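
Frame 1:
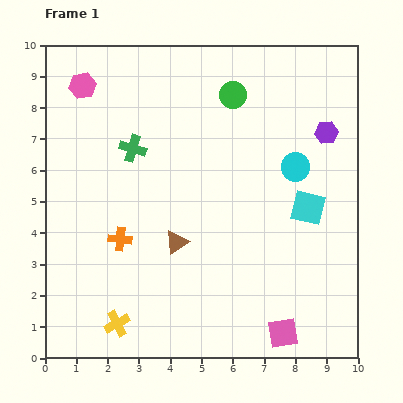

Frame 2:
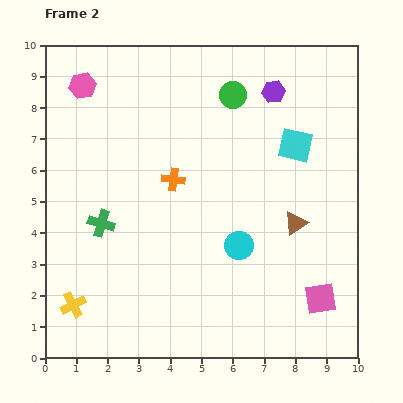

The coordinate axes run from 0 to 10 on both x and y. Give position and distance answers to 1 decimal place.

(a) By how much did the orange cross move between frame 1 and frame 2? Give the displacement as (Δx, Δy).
(1.7, 1.9)

The orange cross was at (2.4, 3.8) in frame 1 and (4.1, 5.7) in frame 2.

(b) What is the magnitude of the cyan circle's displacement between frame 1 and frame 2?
3.1

The cyan circle moved from (8.0, 6.1) to (6.2, 3.6), a distance of √(1.8² + 2.5²) ≈ 3.1.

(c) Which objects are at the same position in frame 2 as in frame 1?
the green circle, the pink hexagon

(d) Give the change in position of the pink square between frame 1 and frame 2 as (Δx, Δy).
(1.2, 1.1)

The pink square was at (7.6, 0.8) in frame 1 and (8.8, 1.9) in frame 2.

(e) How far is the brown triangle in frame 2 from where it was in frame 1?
3.8

The brown triangle moved from (4.2, 3.7) to (8.0, 4.3), a distance of √(3.8² + 0.6²) ≈ 3.8.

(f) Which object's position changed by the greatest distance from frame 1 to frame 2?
the brown triangle

(moved 3.8; next 3.1)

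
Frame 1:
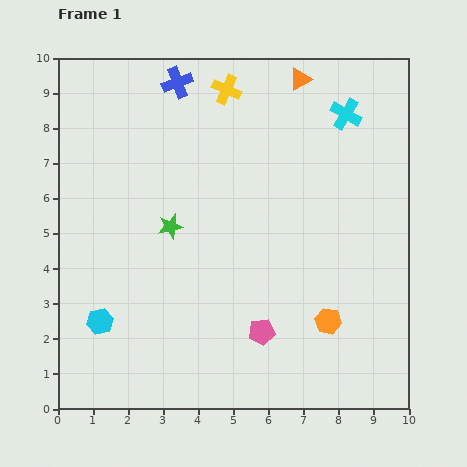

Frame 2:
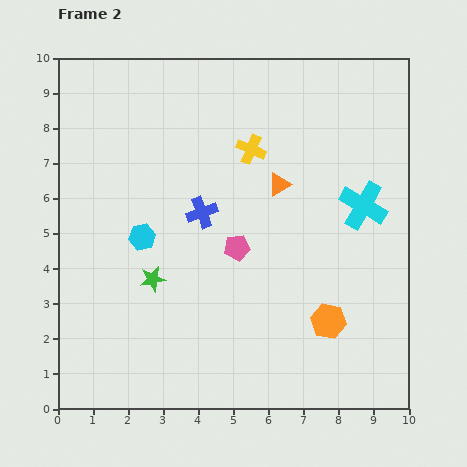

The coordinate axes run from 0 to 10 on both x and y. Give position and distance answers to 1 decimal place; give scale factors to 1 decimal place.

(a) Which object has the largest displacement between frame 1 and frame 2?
the blue cross

(moved 3.8; next 3.1)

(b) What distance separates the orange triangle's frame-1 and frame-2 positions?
3.1

The orange triangle moved from (6.9, 9.4) to (6.3, 6.4), a distance of √(0.6² + 3.0²) ≈ 3.1.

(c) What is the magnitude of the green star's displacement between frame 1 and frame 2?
1.6

The green star moved from (3.2, 5.2) to (2.7, 3.7), a distance of √(0.5² + 1.5²) ≈ 1.6.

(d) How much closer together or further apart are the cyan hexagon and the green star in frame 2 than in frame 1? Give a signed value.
-2.2

Distance in frame 1: 3.4. Distance in frame 2: 1.2.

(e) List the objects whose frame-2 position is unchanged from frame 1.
the orange hexagon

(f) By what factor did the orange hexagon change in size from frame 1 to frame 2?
1.3×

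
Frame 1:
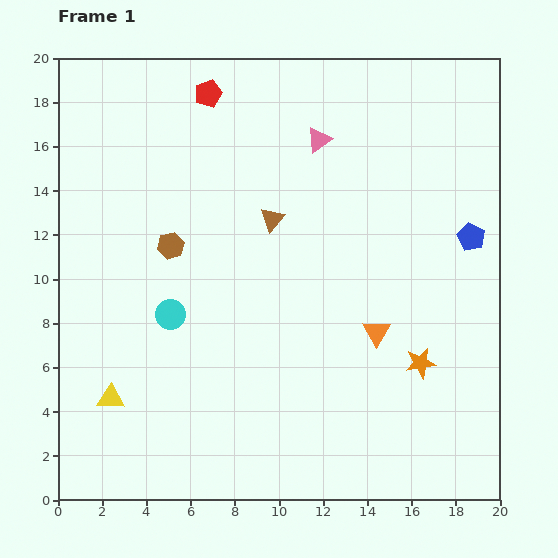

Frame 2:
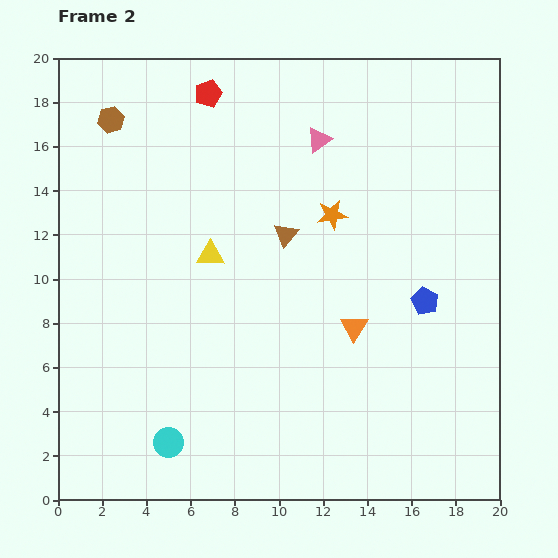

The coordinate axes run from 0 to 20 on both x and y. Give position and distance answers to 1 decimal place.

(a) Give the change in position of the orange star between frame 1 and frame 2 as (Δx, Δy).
(-4.0, 6.7)

The orange star was at (16.4, 6.2) in frame 1 and (12.4, 12.9) in frame 2.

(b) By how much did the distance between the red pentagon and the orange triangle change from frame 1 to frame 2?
-0.7

Distance in frame 1: 13.2. Distance in frame 2: 12.5.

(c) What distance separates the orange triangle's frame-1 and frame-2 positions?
1.0

The orange triangle moved from (14.4, 7.6) to (13.4, 7.8), a distance of √(1.0² + 0.2²) ≈ 1.0.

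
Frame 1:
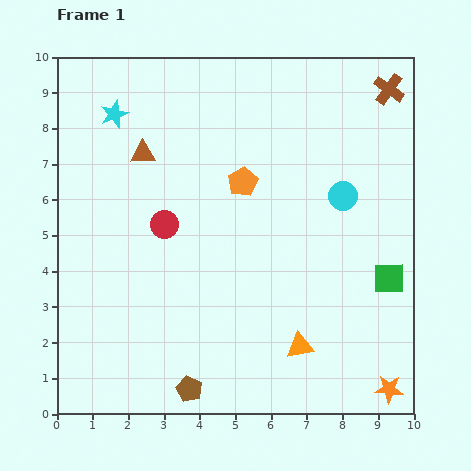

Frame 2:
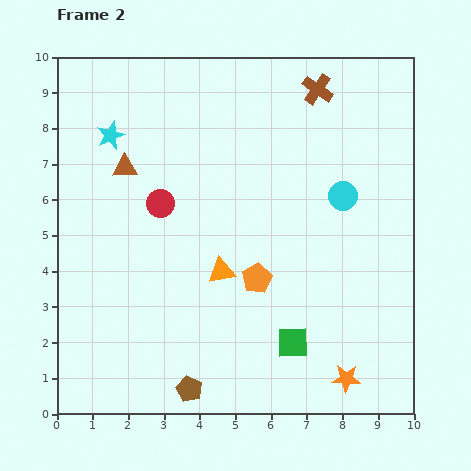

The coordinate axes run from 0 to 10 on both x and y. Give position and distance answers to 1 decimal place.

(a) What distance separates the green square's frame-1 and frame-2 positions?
3.2

The green square moved from (9.3, 3.8) to (6.6, 2.0), a distance of √(2.7² + 1.8²) ≈ 3.2.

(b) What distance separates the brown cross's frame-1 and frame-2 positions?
2.0

The brown cross moved from (9.3, 9.1) to (7.3, 9.1), a distance of √(2.0² + 0.0²) ≈ 2.0.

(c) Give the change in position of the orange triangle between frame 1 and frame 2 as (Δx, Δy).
(-2.2, 2.1)

The orange triangle was at (6.8, 1.9) in frame 1 and (4.6, 4.0) in frame 2.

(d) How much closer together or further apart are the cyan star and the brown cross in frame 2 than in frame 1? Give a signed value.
-1.8

Distance in frame 1: 7.7. Distance in frame 2: 5.9.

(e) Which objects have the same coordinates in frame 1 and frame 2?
the cyan circle, the brown pentagon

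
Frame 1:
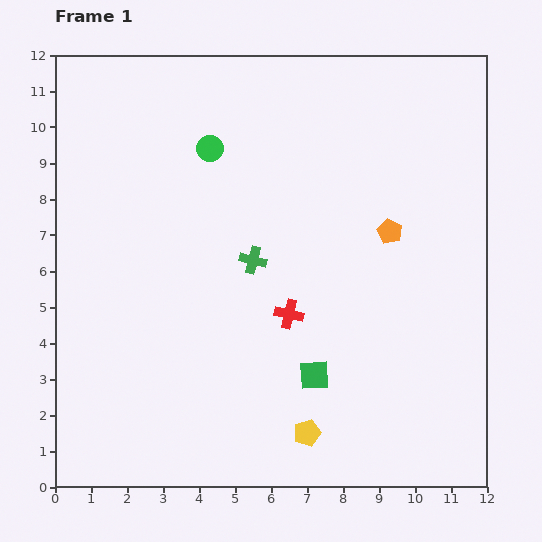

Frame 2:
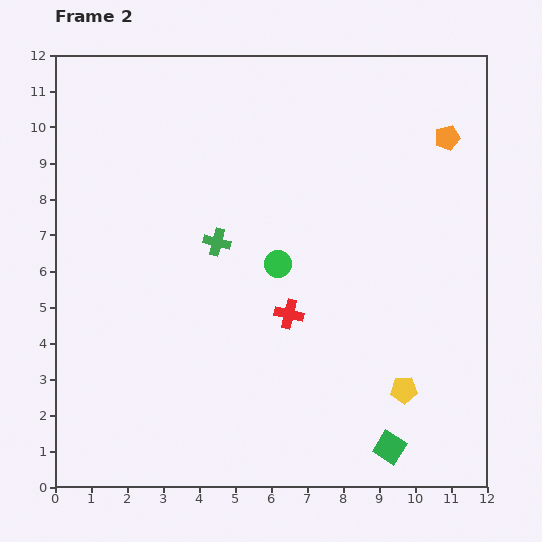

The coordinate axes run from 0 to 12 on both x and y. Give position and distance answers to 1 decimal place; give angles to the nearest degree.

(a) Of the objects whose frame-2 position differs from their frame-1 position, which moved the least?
the green cross

(moved 1.1)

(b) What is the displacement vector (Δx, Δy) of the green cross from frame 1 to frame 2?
(-1.0, 0.5)

The green cross was at (5.5, 6.3) in frame 1 and (4.5, 6.8) in frame 2.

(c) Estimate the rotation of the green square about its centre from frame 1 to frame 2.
36° clockwise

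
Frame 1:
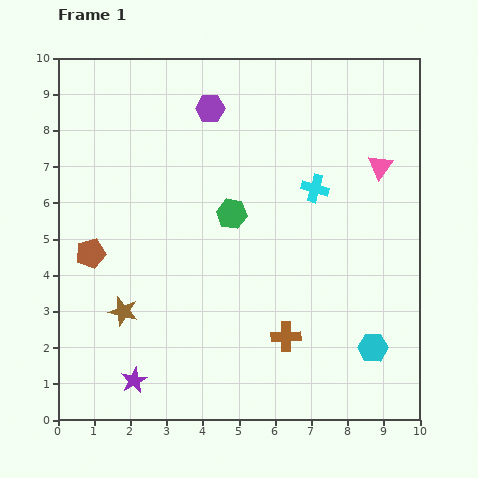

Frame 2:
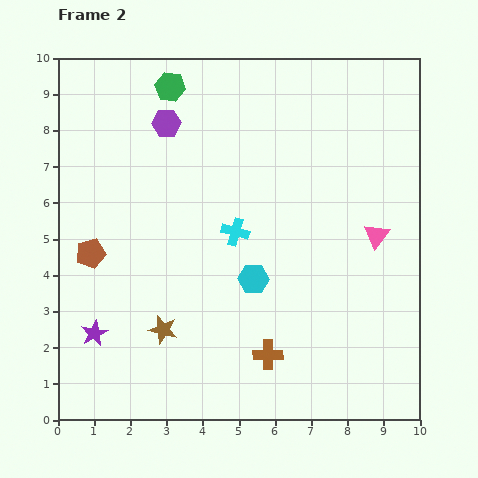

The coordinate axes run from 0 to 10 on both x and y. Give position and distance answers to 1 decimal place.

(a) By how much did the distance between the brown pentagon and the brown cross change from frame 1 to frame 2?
-0.3

Distance in frame 1: 5.9. Distance in frame 2: 5.6.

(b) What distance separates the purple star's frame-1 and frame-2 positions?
1.7

The purple star moved from (2.1, 1.1) to (1.0, 2.4), a distance of √(1.1² + 1.3²) ≈ 1.7.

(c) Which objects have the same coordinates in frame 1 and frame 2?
the brown pentagon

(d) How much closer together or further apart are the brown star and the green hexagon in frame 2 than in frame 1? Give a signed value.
+2.7

Distance in frame 1: 4.0. Distance in frame 2: 6.7.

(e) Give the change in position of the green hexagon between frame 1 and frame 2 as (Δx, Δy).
(-1.7, 3.5)

The green hexagon was at (4.8, 5.7) in frame 1 and (3.1, 9.2) in frame 2.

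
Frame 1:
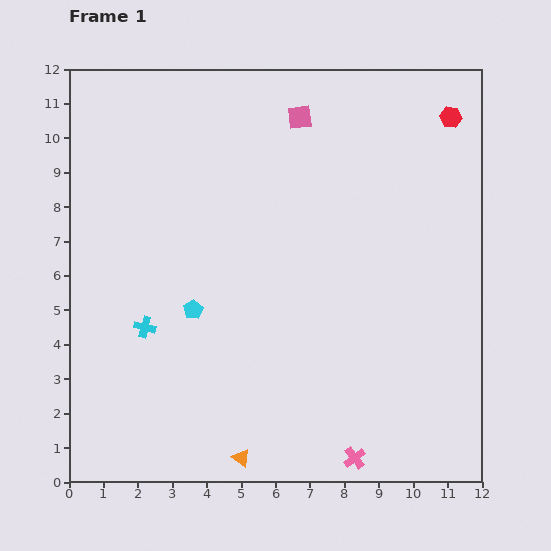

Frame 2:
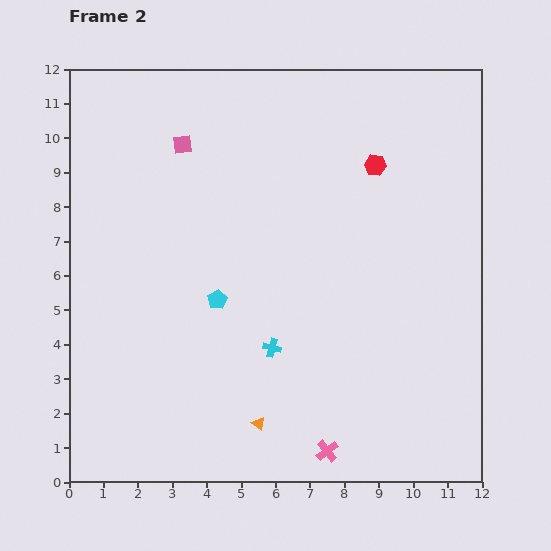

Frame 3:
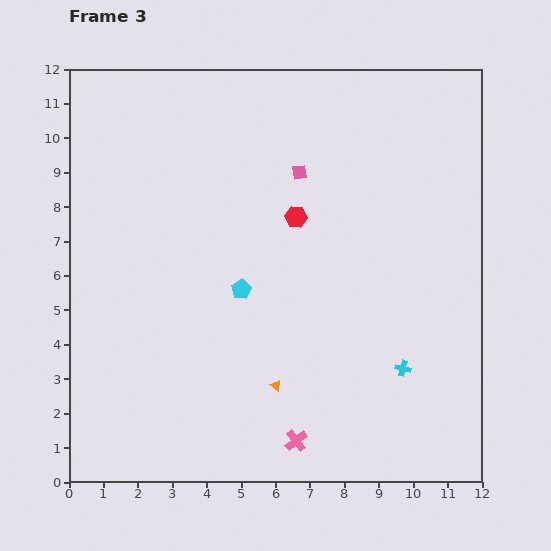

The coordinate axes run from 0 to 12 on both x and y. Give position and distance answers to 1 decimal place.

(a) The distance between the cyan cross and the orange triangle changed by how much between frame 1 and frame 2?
-2.5

Distance in frame 1: 4.7. Distance in frame 2: 2.2.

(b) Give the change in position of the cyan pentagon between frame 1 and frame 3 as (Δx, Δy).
(1.4, 0.6)

The cyan pentagon was at (3.6, 5.0) in frame 1 and (5.0, 5.6) in frame 3.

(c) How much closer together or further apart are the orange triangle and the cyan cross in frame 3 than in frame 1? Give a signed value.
-1.0

Distance in frame 1: 4.7. Distance in frame 3: 3.7.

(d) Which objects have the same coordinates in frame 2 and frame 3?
none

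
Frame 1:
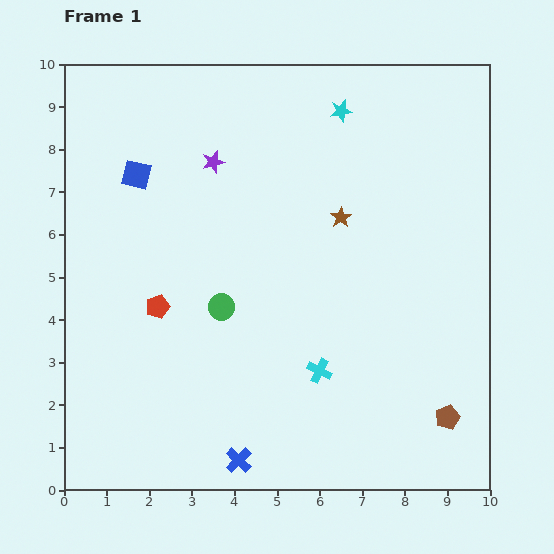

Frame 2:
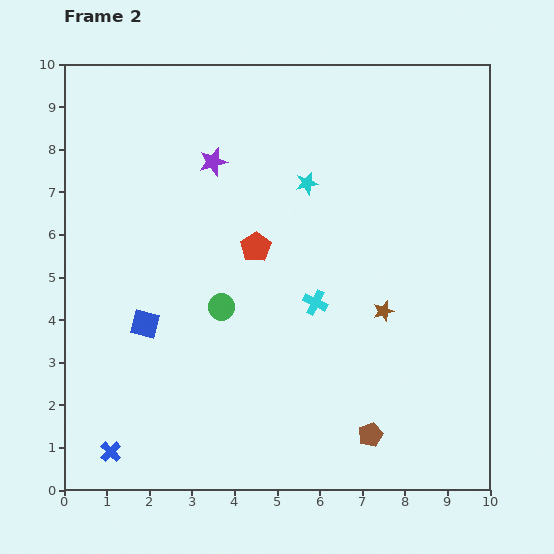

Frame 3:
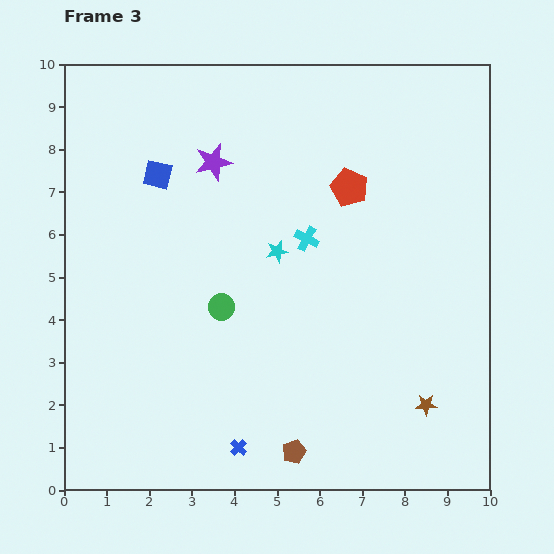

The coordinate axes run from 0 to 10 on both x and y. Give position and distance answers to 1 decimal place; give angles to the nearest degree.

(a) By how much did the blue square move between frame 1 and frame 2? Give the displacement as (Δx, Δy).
(0.2, -3.5)

The blue square was at (1.7, 7.4) in frame 1 and (1.9, 3.9) in frame 2.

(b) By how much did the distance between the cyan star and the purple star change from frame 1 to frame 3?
-0.6

Distance in frame 1: 3.2. Distance in frame 3: 2.6.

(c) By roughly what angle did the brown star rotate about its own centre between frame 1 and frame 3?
30° clockwise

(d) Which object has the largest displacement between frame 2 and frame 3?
the blue square

(moved 3.5; next 3.0)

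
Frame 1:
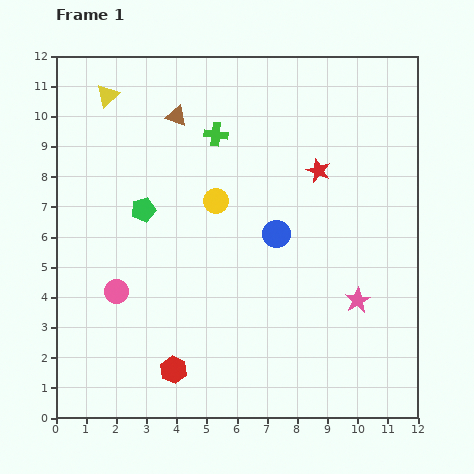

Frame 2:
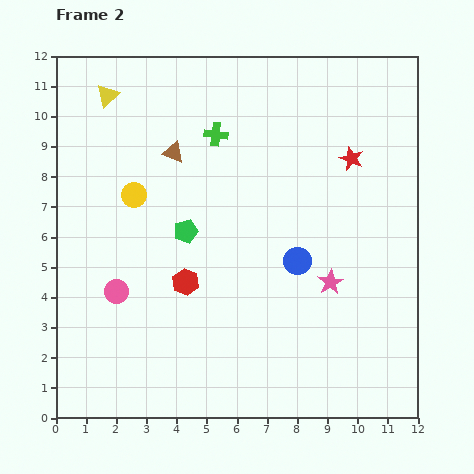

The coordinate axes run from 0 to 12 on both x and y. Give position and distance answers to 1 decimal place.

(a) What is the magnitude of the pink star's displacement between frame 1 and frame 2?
1.1

The pink star moved from (10.0, 3.9) to (9.1, 4.5), a distance of √(0.9² + 0.6²) ≈ 1.1.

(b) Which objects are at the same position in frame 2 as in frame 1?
the yellow triangle, the pink circle, the green cross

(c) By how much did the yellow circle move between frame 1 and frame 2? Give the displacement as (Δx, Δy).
(-2.7, 0.2)

The yellow circle was at (5.3, 7.2) in frame 1 and (2.6, 7.4) in frame 2.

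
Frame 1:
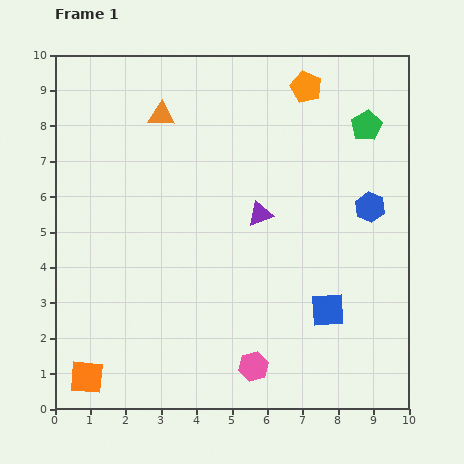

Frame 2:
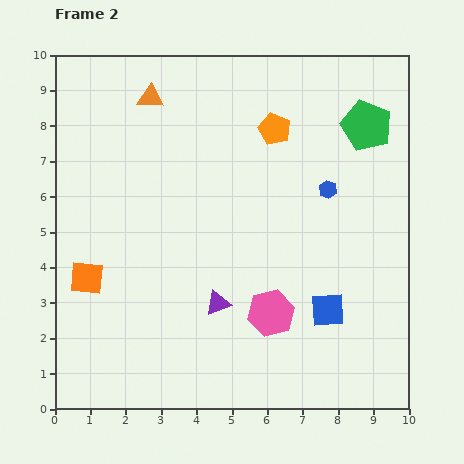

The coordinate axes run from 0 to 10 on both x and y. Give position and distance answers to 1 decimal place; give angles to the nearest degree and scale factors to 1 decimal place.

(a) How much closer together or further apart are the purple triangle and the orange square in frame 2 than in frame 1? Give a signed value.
-2.9

Distance in frame 1: 6.7. Distance in frame 2: 3.8.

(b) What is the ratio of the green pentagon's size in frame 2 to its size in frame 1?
1.6×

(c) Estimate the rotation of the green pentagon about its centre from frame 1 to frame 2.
20° counter-clockwise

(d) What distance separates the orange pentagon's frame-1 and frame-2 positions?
1.5

The orange pentagon moved from (7.1, 9.1) to (6.2, 7.9), a distance of √(0.9² + 1.2²) ≈ 1.5.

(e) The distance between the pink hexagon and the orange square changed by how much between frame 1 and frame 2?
+0.6

Distance in frame 1: 4.7. Distance in frame 2: 5.3.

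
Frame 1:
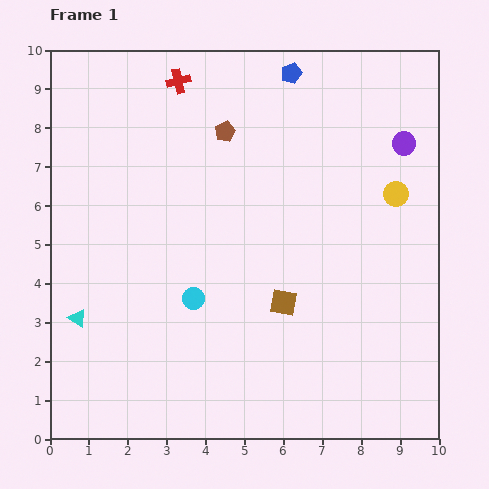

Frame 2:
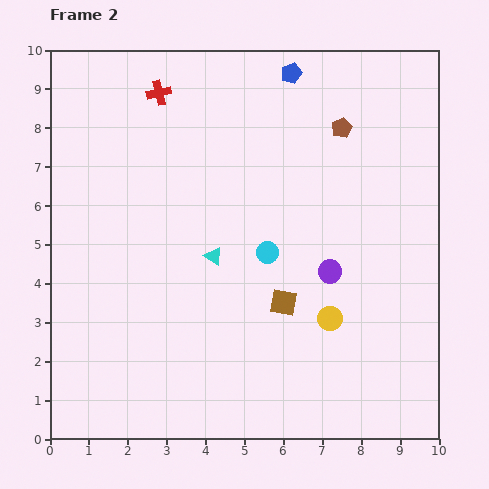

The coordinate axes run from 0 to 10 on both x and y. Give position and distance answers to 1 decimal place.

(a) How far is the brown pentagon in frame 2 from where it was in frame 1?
3.0

The brown pentagon moved from (4.5, 7.9) to (7.5, 8.0), a distance of √(3.0² + 0.1²) ≈ 3.0.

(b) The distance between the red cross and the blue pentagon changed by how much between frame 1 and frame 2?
+0.5

Distance in frame 1: 2.9. Distance in frame 2: 3.4.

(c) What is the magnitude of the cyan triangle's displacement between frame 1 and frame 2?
3.8

The cyan triangle moved from (0.7, 3.1) to (4.2, 4.7), a distance of √(3.5² + 1.6²) ≈ 3.8.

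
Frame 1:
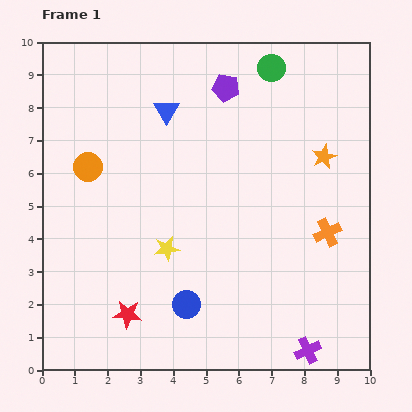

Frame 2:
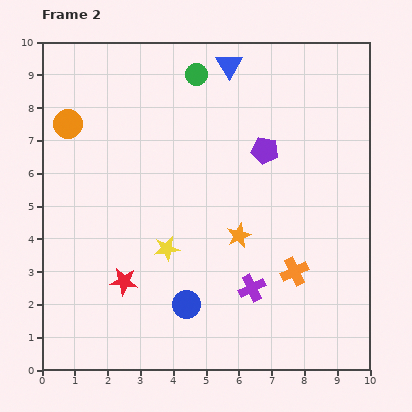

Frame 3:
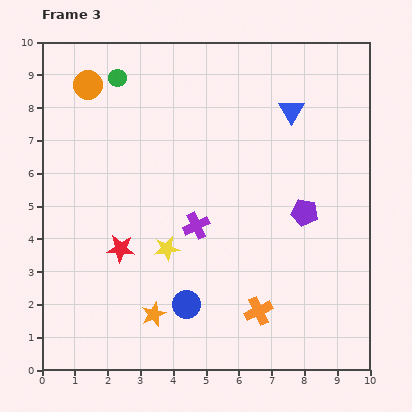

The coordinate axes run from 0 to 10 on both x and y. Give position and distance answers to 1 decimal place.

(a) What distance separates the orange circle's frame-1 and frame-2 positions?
1.4

The orange circle moved from (1.4, 6.2) to (0.8, 7.5), a distance of √(0.6² + 1.3²) ≈ 1.4.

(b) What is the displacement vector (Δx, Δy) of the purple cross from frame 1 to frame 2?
(-1.7, 1.9)

The purple cross was at (8.1, 0.6) in frame 1 and (6.4, 2.5) in frame 2.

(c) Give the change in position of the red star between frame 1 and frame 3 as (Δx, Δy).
(-0.2, 2.0)

The red star was at (2.6, 1.7) in frame 1 and (2.4, 3.7) in frame 3.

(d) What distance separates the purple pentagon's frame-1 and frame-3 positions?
4.5

The purple pentagon moved from (5.6, 8.6) to (8.0, 4.8), a distance of √(2.4² + 3.8²) ≈ 4.5.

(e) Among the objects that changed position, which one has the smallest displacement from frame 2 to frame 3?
the red star

(moved 1.0)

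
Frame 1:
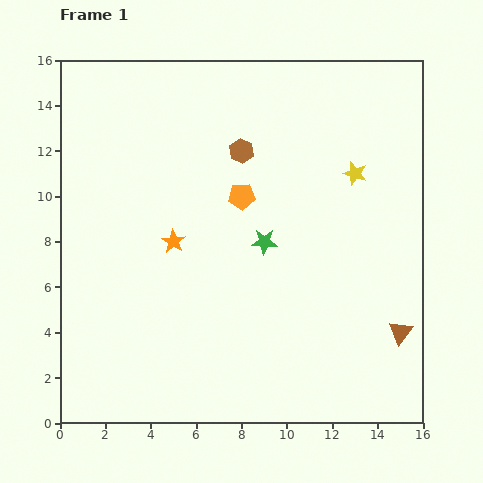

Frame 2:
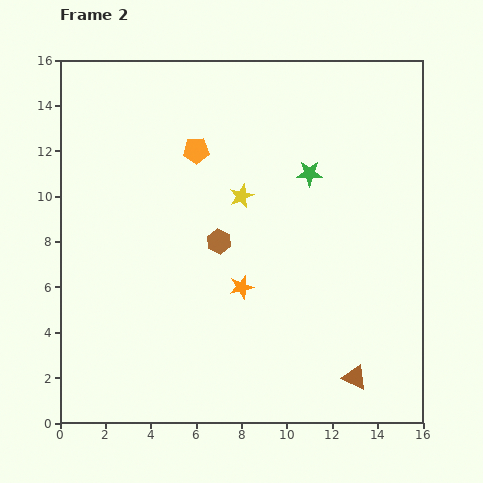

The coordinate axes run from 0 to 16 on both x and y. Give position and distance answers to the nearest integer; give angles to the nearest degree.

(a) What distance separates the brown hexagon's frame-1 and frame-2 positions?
4

The brown hexagon moved from (8, 12) to (7, 8), a distance of √(1² + 4²) ≈ 4.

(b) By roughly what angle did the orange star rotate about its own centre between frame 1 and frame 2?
26° clockwise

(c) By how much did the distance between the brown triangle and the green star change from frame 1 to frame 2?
+2

Distance in frame 1: 7. Distance in frame 2: 9.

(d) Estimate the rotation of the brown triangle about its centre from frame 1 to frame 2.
43° counter-clockwise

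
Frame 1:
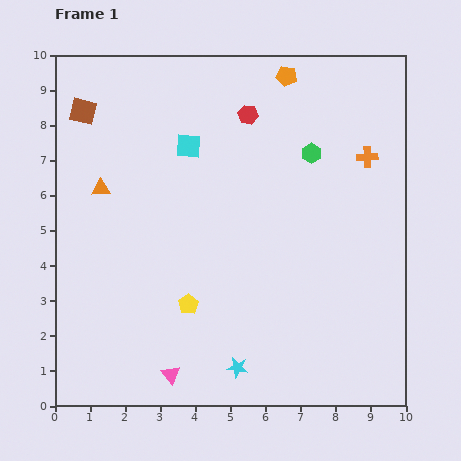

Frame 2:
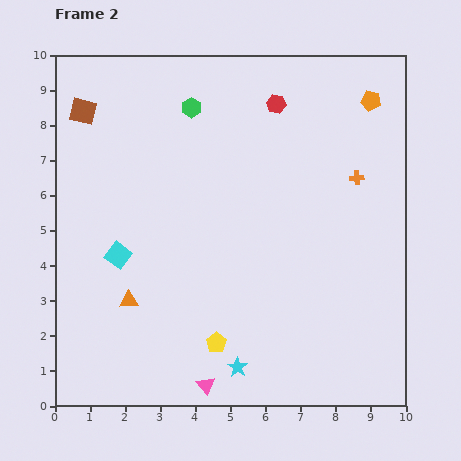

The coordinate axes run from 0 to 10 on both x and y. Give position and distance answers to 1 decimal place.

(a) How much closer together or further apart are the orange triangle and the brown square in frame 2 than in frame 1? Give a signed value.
+3.3

Distance in frame 1: 2.3. Distance in frame 2: 5.6.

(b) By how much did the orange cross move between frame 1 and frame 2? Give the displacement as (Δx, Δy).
(-0.3, -0.6)

The orange cross was at (8.9, 7.1) in frame 1 and (8.6, 6.5) in frame 2.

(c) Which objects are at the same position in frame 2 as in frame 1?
the brown square, the cyan star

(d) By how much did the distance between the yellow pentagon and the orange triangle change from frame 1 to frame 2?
-1.3

Distance in frame 1: 4.1. Distance in frame 2: 2.8.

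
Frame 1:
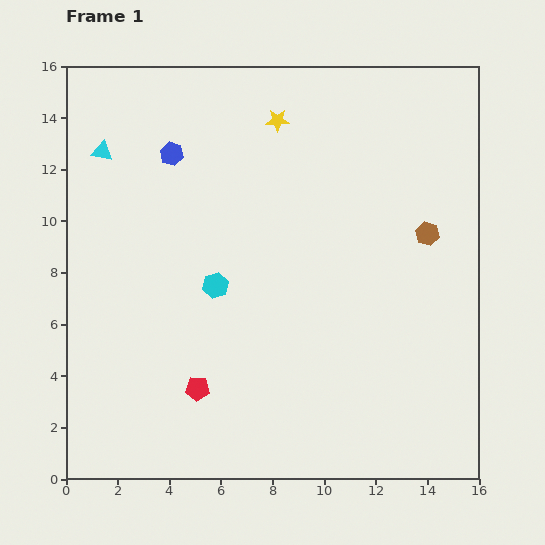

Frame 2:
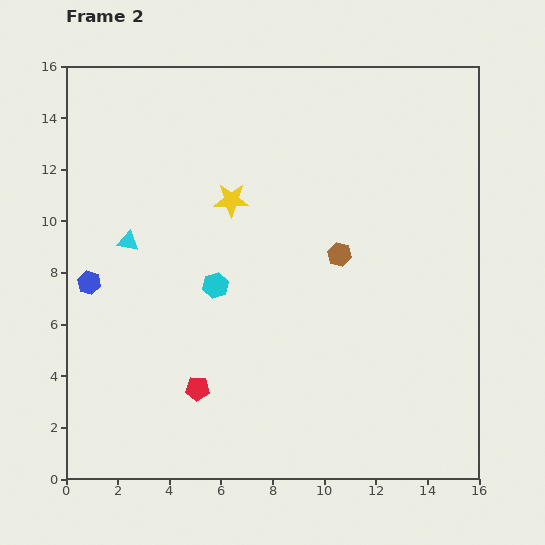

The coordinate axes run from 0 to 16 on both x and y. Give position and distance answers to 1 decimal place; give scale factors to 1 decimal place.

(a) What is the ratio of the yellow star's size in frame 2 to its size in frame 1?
1.5×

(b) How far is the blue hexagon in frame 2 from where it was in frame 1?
5.9

The blue hexagon moved from (4.1, 12.6) to (0.9, 7.6), a distance of √(3.2² + 5.0²) ≈ 5.9.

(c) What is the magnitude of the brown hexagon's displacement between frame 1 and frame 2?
3.5

The brown hexagon moved from (14.0, 9.5) to (10.6, 8.7), a distance of √(3.4² + 0.8²) ≈ 3.5.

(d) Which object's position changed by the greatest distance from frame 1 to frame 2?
the blue hexagon

(moved 5.9; next 3.6)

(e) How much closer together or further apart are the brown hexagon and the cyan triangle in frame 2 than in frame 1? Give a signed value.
-4.8

Distance in frame 1: 13.0. Distance in frame 2: 8.2.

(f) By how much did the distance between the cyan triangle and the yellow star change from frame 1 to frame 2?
-2.6

Distance in frame 1: 6.9. Distance in frame 2: 4.3.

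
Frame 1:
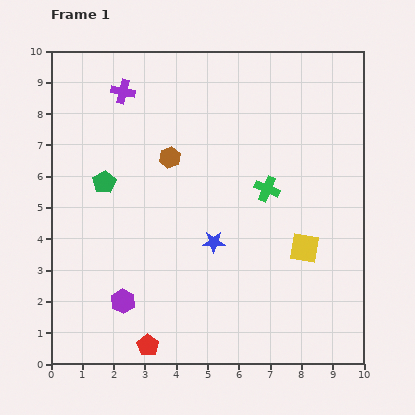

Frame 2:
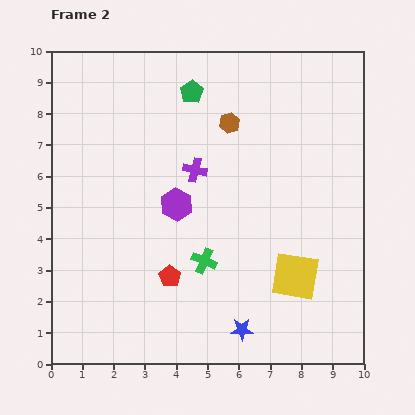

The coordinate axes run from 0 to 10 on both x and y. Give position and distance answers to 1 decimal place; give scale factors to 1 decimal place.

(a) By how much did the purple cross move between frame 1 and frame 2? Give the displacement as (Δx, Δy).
(2.3, -2.5)

The purple cross was at (2.3, 8.7) in frame 1 and (4.6, 6.2) in frame 2.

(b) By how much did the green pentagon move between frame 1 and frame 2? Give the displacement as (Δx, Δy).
(2.8, 2.9)

The green pentagon was at (1.7, 5.8) in frame 1 and (4.5, 8.7) in frame 2.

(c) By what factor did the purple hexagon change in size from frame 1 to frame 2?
1.3×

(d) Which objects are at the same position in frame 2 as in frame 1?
none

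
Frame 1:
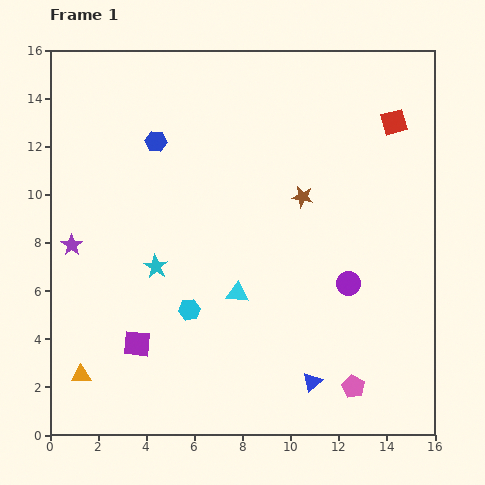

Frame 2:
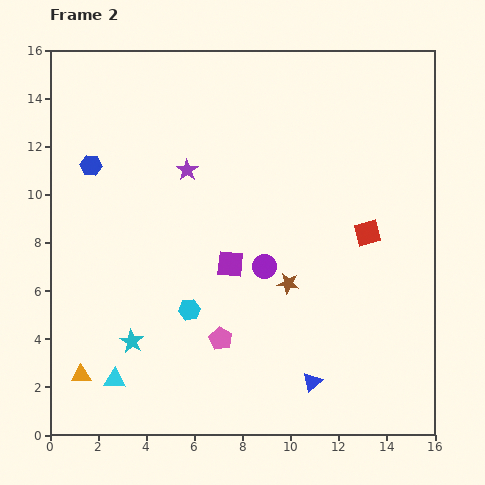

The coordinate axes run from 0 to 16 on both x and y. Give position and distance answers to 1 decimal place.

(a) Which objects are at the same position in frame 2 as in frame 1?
the cyan hexagon, the blue triangle, the orange triangle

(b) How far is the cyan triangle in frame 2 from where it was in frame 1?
6.2

The cyan triangle moved from (7.8, 5.9) to (2.7, 2.3), a distance of √(5.1² + 3.6²) ≈ 6.2.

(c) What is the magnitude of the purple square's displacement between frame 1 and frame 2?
5.1

The purple square moved from (3.6, 3.8) to (7.5, 7.1), a distance of √(3.9² + 3.3²) ≈ 5.1.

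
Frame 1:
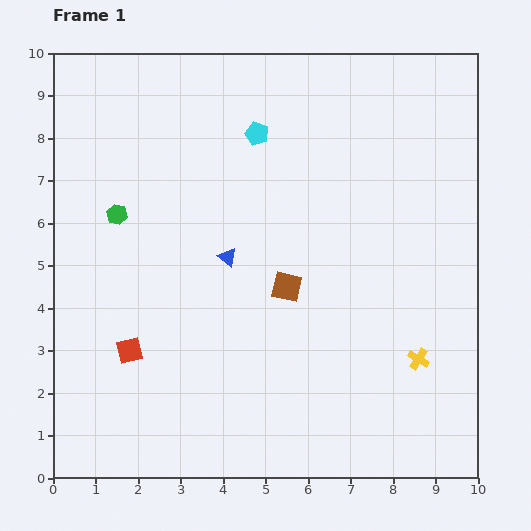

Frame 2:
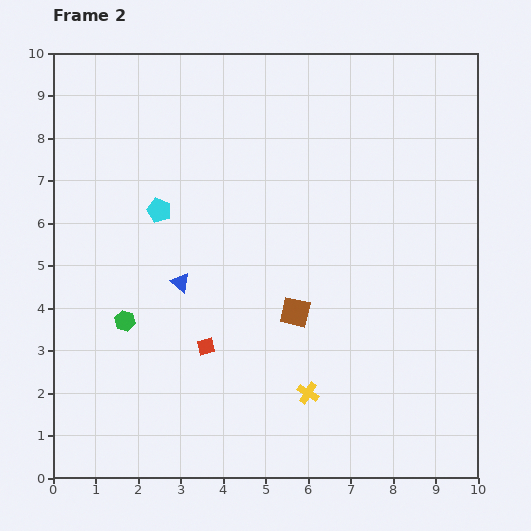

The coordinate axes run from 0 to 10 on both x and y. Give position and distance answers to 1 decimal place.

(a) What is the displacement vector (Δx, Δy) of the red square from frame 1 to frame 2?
(1.8, 0.1)

The red square was at (1.8, 3.0) in frame 1 and (3.6, 3.1) in frame 2.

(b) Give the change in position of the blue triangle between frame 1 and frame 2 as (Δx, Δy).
(-1.1, -0.6)

The blue triangle was at (4.1, 5.2) in frame 1 and (3.0, 4.6) in frame 2.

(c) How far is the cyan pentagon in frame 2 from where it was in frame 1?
2.9

The cyan pentagon moved from (4.8, 8.1) to (2.5, 6.3), a distance of √(2.3² + 1.8²) ≈ 2.9.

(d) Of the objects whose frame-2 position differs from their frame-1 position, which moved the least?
the brown square

(moved 0.6)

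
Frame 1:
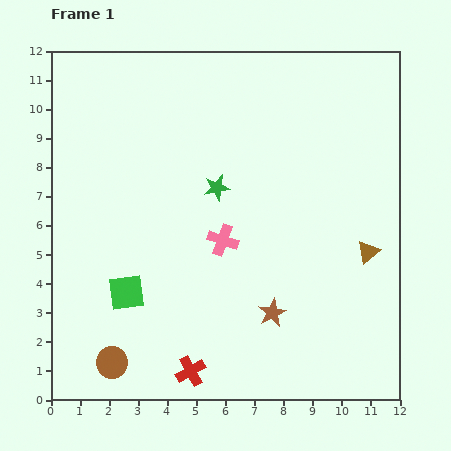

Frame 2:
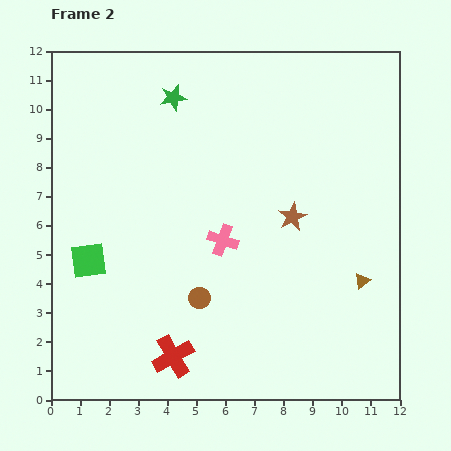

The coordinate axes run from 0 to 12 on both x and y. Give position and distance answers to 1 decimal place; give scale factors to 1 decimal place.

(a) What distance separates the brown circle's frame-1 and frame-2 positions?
3.7

The brown circle moved from (2.1, 1.3) to (5.1, 3.5), a distance of √(3.0² + 2.2²) ≈ 3.7.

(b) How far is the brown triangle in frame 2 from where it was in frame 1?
1.0

The brown triangle moved from (10.9, 5.1) to (10.7, 4.1), a distance of √(0.2² + 1.0²) ≈ 1.0.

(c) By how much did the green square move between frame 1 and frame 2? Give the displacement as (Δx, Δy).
(-1.3, 1.1)

The green square was at (2.6, 3.7) in frame 1 and (1.3, 4.8) in frame 2.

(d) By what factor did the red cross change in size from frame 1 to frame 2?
1.4×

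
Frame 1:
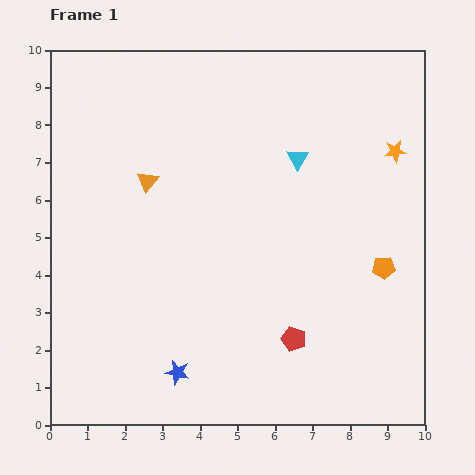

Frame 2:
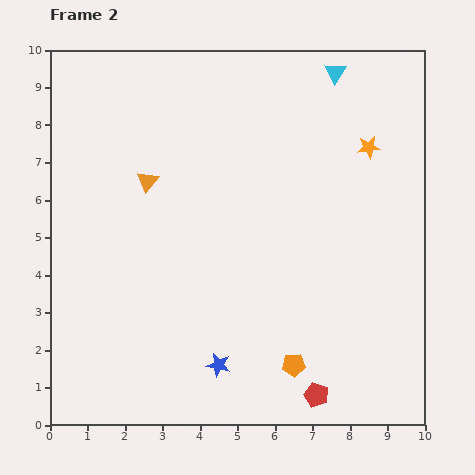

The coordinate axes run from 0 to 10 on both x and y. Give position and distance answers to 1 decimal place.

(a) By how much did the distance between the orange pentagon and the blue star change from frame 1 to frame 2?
-4.2

Distance in frame 1: 6.2. Distance in frame 2: 2.0.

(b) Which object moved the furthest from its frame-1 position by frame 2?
the orange pentagon

(moved 3.5; next 2.5)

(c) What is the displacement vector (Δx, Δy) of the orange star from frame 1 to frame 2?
(-0.7, 0.1)

The orange star was at (9.2, 7.3) in frame 1 and (8.5, 7.4) in frame 2.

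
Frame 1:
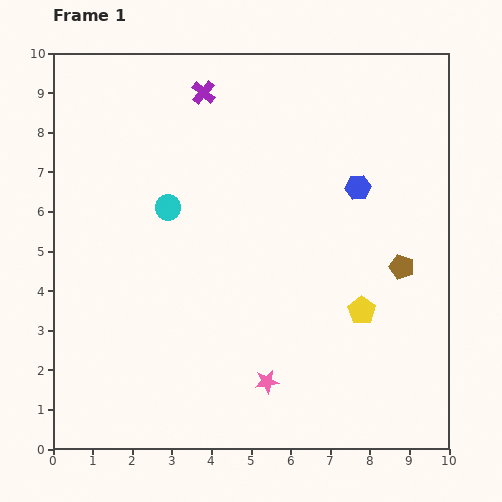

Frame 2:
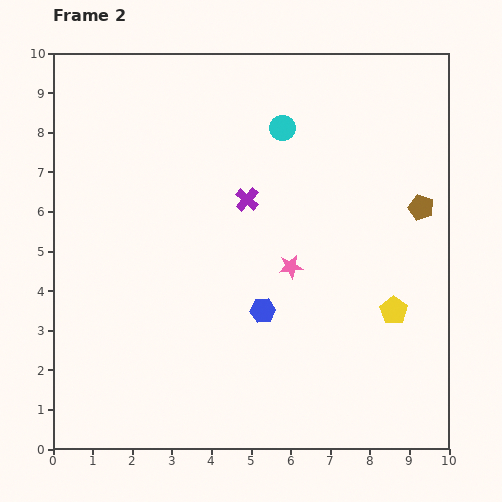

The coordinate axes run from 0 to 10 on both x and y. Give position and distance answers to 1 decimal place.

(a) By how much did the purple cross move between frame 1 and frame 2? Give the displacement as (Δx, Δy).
(1.1, -2.7)

The purple cross was at (3.8, 9.0) in frame 1 and (4.9, 6.3) in frame 2.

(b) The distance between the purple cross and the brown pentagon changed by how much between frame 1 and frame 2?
-2.3

Distance in frame 1: 6.7. Distance in frame 2: 4.4.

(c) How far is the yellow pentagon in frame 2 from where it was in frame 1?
0.8

The yellow pentagon moved from (7.8, 3.5) to (8.6, 3.5), a distance of √(0.8² + 0.0²) ≈ 0.8.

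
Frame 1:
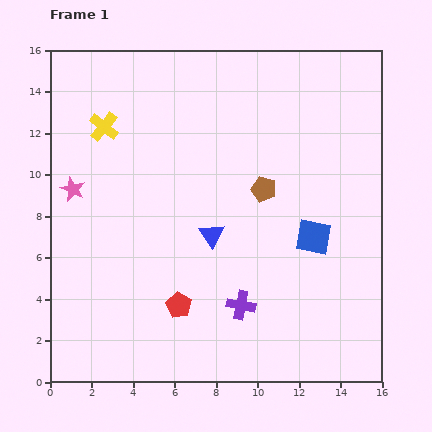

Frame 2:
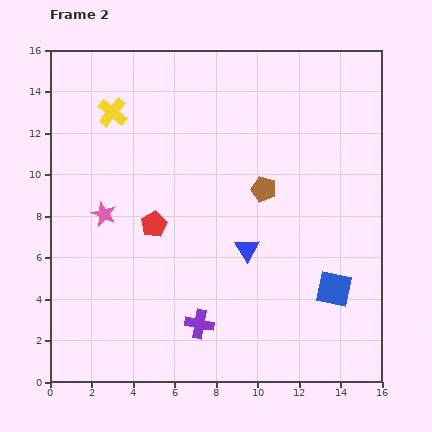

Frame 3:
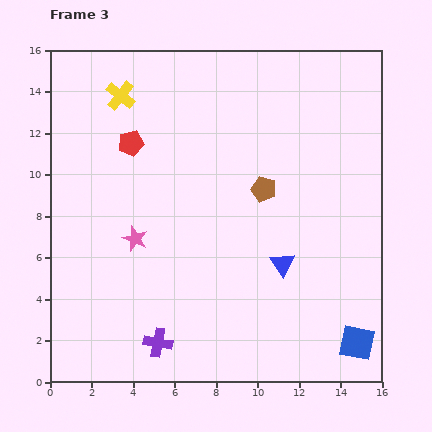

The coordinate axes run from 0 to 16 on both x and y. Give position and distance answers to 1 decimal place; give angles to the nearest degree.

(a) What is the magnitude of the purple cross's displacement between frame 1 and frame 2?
2.2

The purple cross moved from (9.2, 3.7) to (7.2, 2.8), a distance of √(2.0² + 0.9²) ≈ 2.2.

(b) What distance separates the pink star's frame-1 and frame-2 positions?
1.9

The pink star moved from (1.1, 9.3) to (2.6, 8.1), a distance of √(1.5² + 1.2²) ≈ 1.9.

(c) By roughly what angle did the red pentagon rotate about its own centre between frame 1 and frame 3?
31° clockwise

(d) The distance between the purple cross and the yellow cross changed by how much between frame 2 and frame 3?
+1.0

Distance in frame 2: 11.0. Distance in frame 3: 12.0.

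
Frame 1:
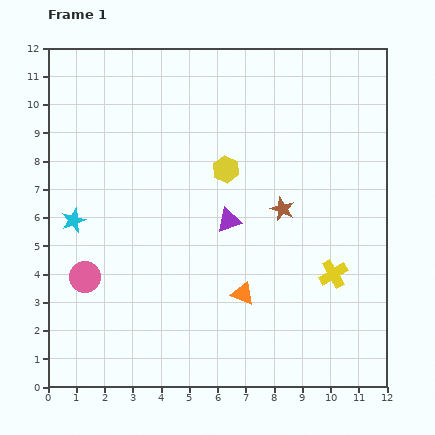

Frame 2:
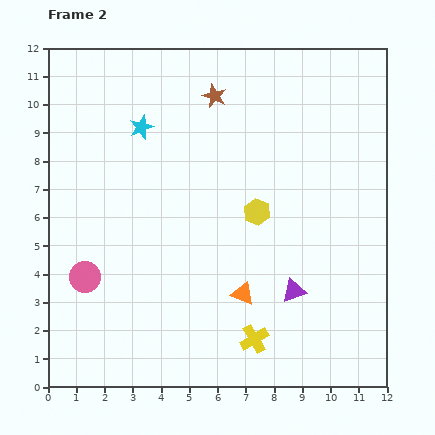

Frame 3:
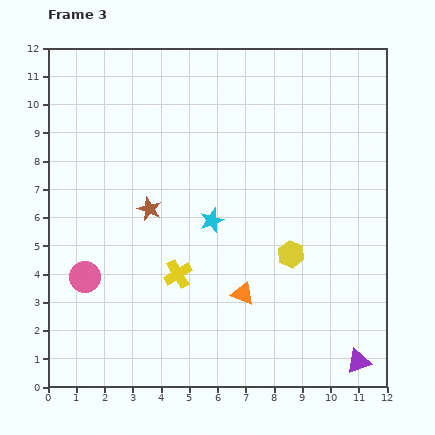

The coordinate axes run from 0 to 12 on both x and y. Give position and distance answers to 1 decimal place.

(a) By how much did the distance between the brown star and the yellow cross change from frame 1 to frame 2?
+5.8

Distance in frame 1: 2.9. Distance in frame 2: 8.7.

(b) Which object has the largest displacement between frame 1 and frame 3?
the purple triangle

(moved 6.8; next 5.5)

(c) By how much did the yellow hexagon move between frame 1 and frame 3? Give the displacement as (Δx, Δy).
(2.3, -3.0)

The yellow hexagon was at (6.3, 7.7) in frame 1 and (8.6, 4.7) in frame 3.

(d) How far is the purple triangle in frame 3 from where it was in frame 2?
3.4

The purple triangle moved from (8.7, 3.4) to (11.0, 0.9), a distance of √(2.3² + 2.5²) ≈ 3.4.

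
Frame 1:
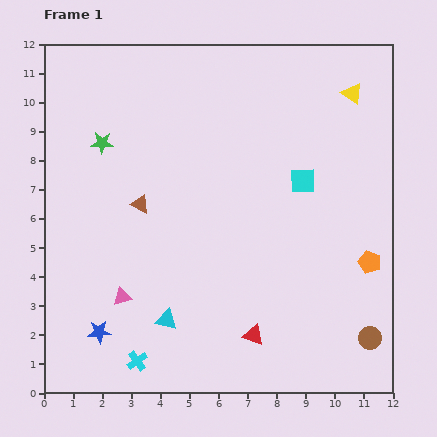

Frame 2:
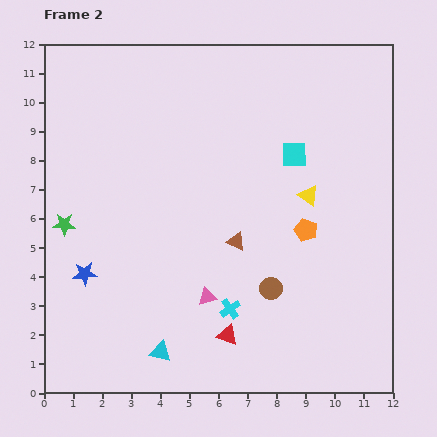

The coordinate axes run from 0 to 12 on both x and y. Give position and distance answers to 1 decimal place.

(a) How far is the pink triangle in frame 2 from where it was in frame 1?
2.9

The pink triangle moved from (2.7, 3.3) to (5.6, 3.3), a distance of √(2.9² + 0.0²) ≈ 2.9.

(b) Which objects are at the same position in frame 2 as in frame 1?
none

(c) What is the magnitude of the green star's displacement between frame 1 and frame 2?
3.1

The green star moved from (2.0, 8.6) to (0.7, 5.8), a distance of √(1.3² + 2.8²) ≈ 3.1.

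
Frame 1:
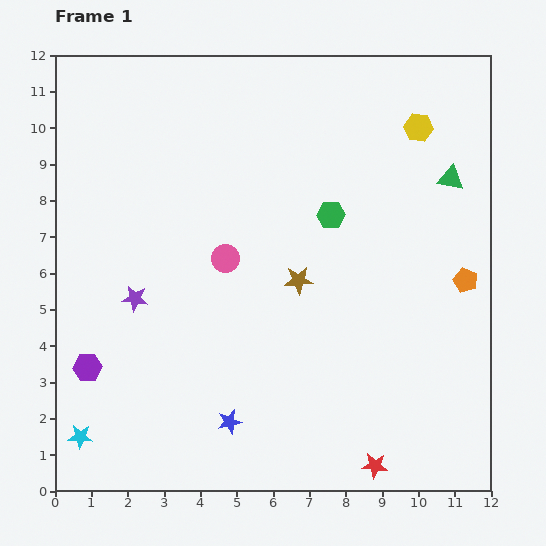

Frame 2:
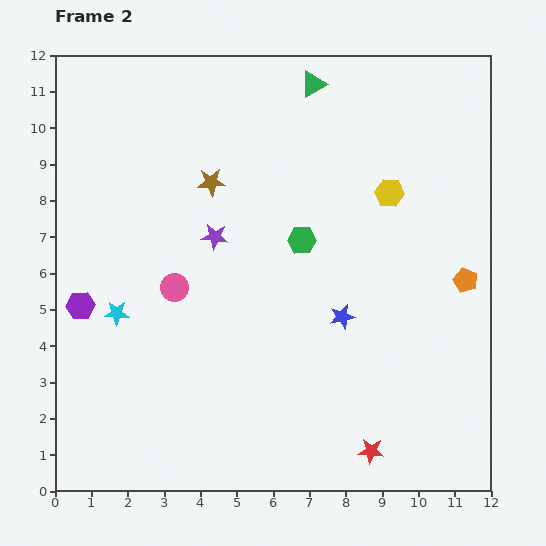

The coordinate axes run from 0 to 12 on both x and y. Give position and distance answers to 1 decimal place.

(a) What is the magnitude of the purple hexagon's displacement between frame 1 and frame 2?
1.7

The purple hexagon moved from (0.9, 3.4) to (0.7, 5.1), a distance of √(0.2² + 1.7²) ≈ 1.7.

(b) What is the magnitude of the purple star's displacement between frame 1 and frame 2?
2.8

The purple star moved from (2.2, 5.3) to (4.4, 7.0), a distance of √(2.2² + 1.7²) ≈ 2.8.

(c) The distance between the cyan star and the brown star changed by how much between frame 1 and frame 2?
-3.0

Distance in frame 1: 7.4. Distance in frame 2: 4.4.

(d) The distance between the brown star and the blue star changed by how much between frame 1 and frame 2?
+0.9

Distance in frame 1: 4.3. Distance in frame 2: 5.2.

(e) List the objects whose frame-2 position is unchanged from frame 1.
the orange pentagon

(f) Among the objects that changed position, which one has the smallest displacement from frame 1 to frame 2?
the red star

(moved 0.4)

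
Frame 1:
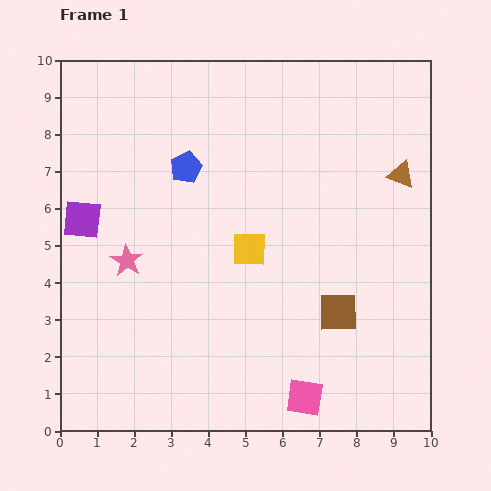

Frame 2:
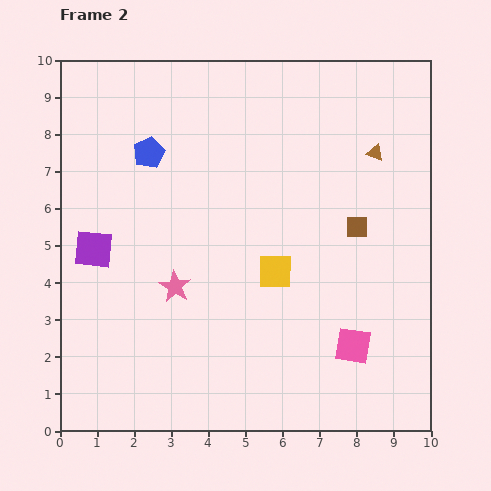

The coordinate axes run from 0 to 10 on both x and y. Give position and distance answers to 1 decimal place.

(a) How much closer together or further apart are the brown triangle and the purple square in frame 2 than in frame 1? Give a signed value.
-0.7

Distance in frame 1: 8.7. Distance in frame 2: 8.0.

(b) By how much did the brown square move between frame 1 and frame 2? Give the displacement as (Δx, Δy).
(0.5, 2.3)

The brown square was at (7.5, 3.2) in frame 1 and (8.0, 5.5) in frame 2.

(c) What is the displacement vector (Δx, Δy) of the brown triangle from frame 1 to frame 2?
(-0.7, 0.6)

The brown triangle was at (9.2, 6.9) in frame 1 and (8.5, 7.5) in frame 2.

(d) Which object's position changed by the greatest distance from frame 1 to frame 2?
the brown square

(moved 2.4; next 1.9)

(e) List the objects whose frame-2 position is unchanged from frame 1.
none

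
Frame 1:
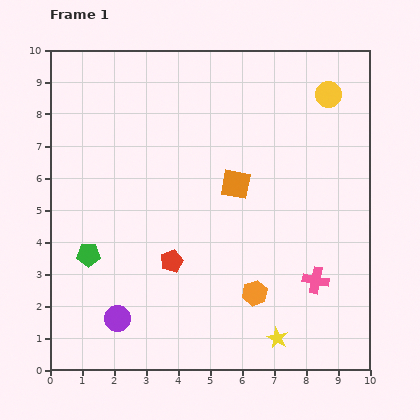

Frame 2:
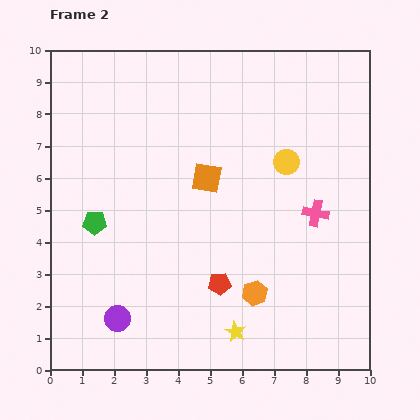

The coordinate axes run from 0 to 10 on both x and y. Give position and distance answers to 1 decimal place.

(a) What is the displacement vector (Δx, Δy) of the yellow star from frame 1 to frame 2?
(-1.3, 0.2)

The yellow star was at (7.1, 1.0) in frame 1 and (5.8, 1.2) in frame 2.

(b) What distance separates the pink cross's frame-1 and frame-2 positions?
2.1

The pink cross moved from (8.3, 2.8) to (8.3, 4.9), a distance of √(0.0² + 2.1²) ≈ 2.1.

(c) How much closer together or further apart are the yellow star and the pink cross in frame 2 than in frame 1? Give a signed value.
+2.3

Distance in frame 1: 2.2. Distance in frame 2: 4.5.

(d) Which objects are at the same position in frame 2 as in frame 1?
the orange hexagon, the purple circle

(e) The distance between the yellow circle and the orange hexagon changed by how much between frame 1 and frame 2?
-2.4

Distance in frame 1: 6.6. Distance in frame 2: 4.2.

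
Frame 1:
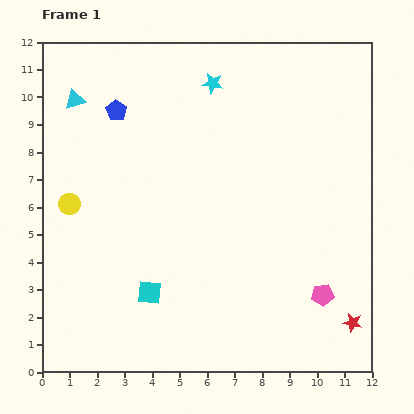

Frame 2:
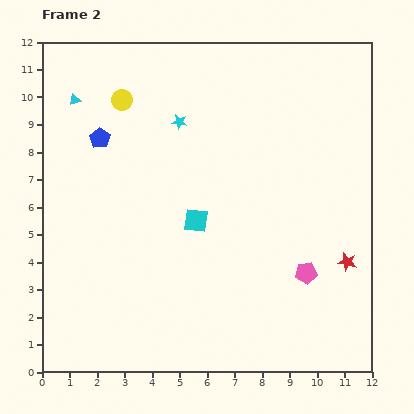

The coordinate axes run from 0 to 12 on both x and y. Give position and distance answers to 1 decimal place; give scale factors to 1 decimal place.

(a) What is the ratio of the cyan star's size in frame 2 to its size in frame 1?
0.7×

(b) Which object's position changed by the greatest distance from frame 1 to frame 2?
the yellow circle

(moved 4.2; next 3.1)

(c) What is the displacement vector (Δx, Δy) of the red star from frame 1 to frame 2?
(-0.2, 2.2)

The red star was at (11.3, 1.8) in frame 1 and (11.1, 4.0) in frame 2.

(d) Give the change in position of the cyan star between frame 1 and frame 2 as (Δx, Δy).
(-1.2, -1.4)

The cyan star was at (6.2, 10.5) in frame 1 and (5.0, 9.1) in frame 2.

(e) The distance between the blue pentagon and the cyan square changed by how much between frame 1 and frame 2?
-2.1

Distance in frame 1: 6.7. Distance in frame 2: 4.6.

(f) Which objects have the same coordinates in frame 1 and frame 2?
the cyan triangle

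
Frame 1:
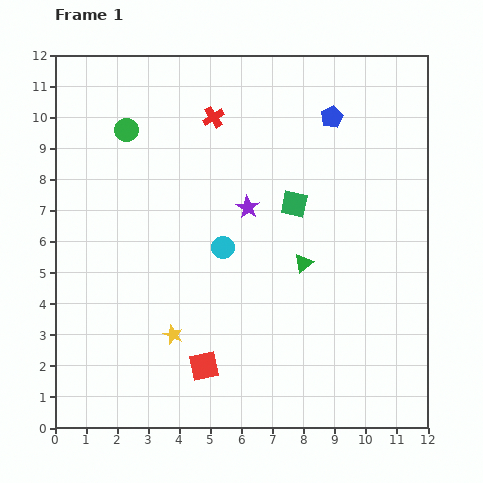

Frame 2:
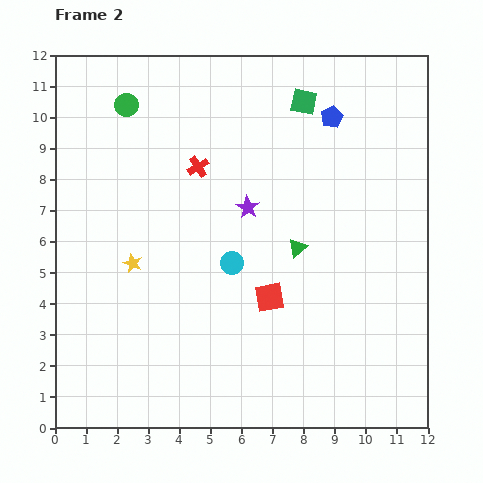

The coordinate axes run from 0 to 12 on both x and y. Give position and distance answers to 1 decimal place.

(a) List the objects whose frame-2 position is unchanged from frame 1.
the purple star, the blue pentagon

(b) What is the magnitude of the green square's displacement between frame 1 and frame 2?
3.3

The green square moved from (7.7, 7.2) to (8.0, 10.5), a distance of √(0.3² + 3.3²) ≈ 3.3.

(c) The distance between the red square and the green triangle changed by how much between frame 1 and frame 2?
-2.8

Distance in frame 1: 4.6. Distance in frame 2: 1.8.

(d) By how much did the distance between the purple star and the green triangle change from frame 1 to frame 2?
-0.4

Distance in frame 1: 2.5. Distance in frame 2: 2.1.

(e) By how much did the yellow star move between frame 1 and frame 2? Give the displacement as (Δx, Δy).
(-1.3, 2.3)

The yellow star was at (3.8, 3.0) in frame 1 and (2.5, 5.3) in frame 2.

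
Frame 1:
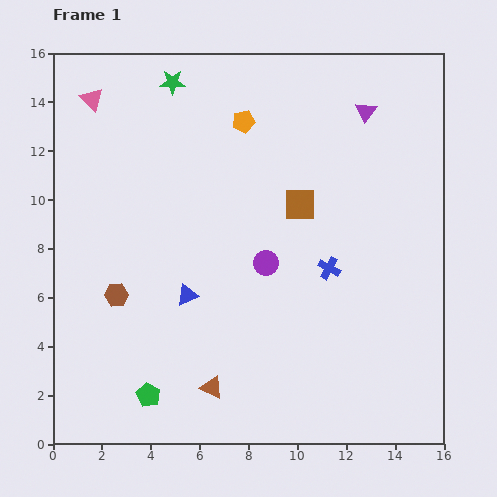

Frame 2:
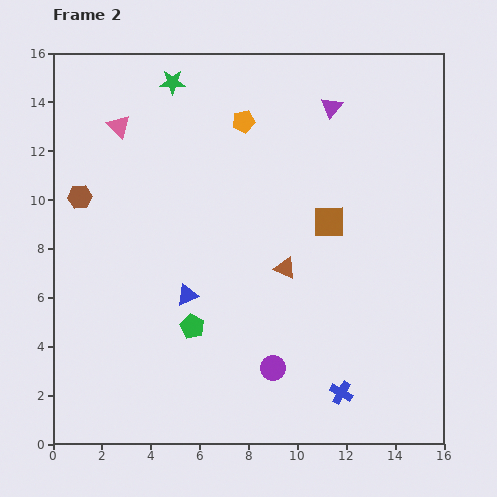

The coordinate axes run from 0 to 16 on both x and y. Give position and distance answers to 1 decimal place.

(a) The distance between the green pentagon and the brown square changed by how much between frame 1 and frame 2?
-2.9

Distance in frame 1: 10.0. Distance in frame 2: 7.1.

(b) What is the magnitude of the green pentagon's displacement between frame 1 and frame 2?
3.3

The green pentagon moved from (3.9, 2.0) to (5.7, 4.8), a distance of √(1.8² + 2.8²) ≈ 3.3.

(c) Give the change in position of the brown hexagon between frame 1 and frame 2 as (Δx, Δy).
(-1.5, 4.0)

The brown hexagon was at (2.6, 6.1) in frame 1 and (1.1, 10.1) in frame 2.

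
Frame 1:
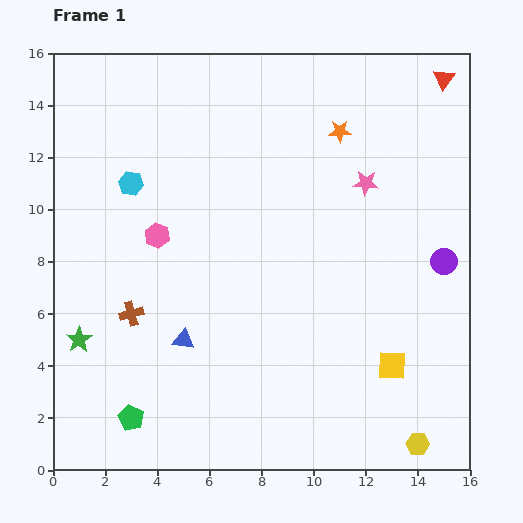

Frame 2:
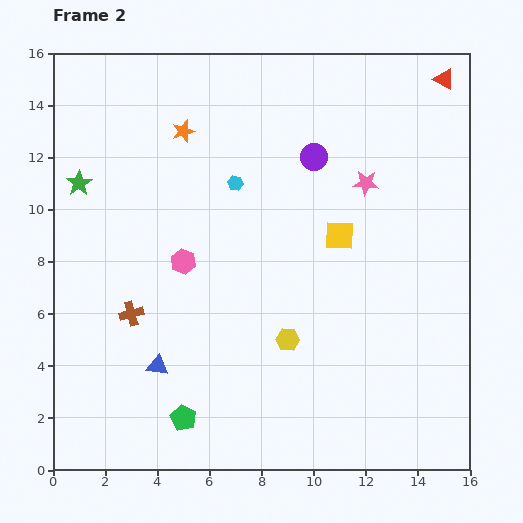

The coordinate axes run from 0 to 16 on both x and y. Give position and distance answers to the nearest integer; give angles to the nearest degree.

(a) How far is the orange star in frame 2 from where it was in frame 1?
6

The orange star moved from (11, 13) to (5, 13), a distance of √(6² + 0²) ≈ 6.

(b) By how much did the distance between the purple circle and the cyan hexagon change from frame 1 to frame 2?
-9

Distance in frame 1: 12. Distance in frame 2: 3.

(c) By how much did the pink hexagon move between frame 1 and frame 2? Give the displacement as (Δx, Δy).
(1, -1)

The pink hexagon was at (4, 9) in frame 1 and (5, 8) in frame 2.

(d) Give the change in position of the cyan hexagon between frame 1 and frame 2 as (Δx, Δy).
(4, 0)

The cyan hexagon was at (3, 11) in frame 1 and (7, 11) in frame 2.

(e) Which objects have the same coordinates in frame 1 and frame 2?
the pink star, the brown cross, the red triangle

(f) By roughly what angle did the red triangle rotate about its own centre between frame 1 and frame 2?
35° counter-clockwise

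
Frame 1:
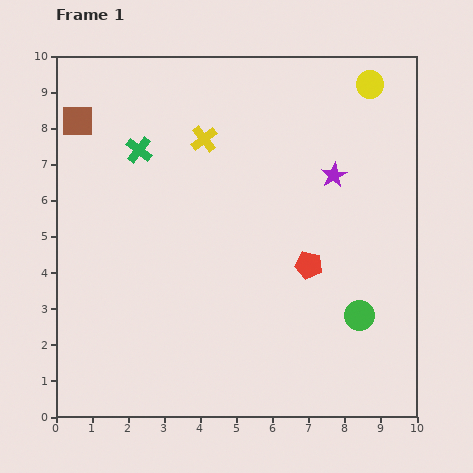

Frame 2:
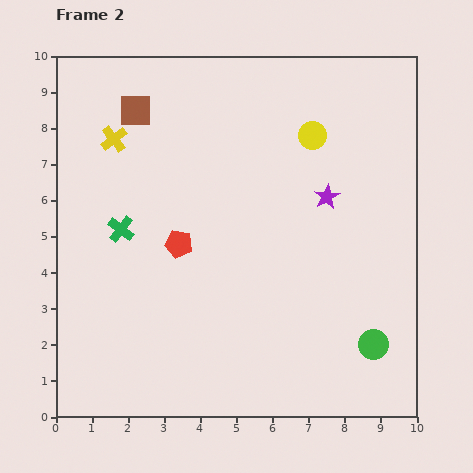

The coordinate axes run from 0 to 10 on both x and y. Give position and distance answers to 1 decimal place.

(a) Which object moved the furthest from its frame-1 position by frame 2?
the red pentagon

(moved 3.6; next 2.5)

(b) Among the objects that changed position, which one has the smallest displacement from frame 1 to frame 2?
the purple star

(moved 0.6)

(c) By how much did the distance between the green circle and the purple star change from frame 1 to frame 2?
+0.3

Distance in frame 1: 4.0. Distance in frame 2: 4.3.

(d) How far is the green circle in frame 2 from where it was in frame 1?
0.9

The green circle moved from (8.4, 2.8) to (8.8, 2.0), a distance of √(0.4² + 0.8²) ≈ 0.9.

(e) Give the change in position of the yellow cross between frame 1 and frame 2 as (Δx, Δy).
(-2.5, 0.0)

The yellow cross was at (4.1, 7.7) in frame 1 and (1.6, 7.7) in frame 2.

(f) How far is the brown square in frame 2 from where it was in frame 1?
1.6

The brown square moved from (0.6, 8.2) to (2.2, 8.5), a distance of √(1.6² + 0.3²) ≈ 1.6.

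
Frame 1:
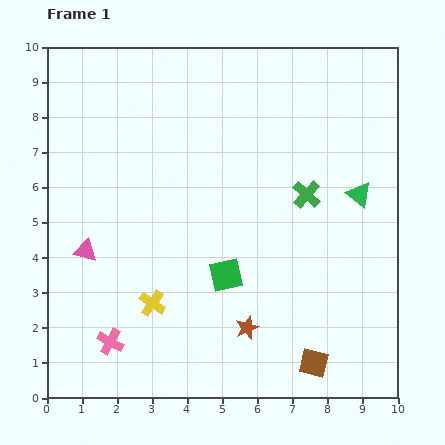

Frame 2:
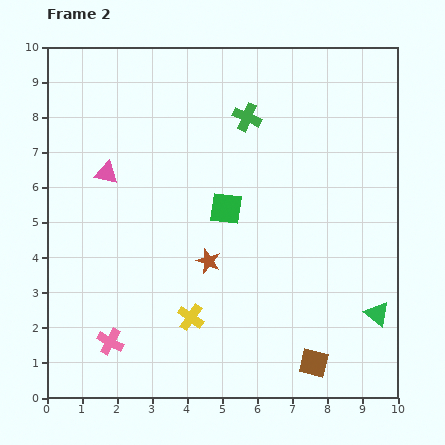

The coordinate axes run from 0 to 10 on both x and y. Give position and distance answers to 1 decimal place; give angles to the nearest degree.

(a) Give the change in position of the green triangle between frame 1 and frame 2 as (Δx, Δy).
(0.5, -3.4)

The green triangle was at (8.9, 5.8) in frame 1 and (9.4, 2.4) in frame 2.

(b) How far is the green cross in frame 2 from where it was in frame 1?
2.8

The green cross moved from (7.4, 5.8) to (5.7, 8.0), a distance of √(1.7² + 2.2²) ≈ 2.8.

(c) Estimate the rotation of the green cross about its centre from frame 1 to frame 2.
19° counter-clockwise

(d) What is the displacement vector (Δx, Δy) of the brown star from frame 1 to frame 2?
(-1.1, 1.9)

The brown star was at (5.7, 2.0) in frame 1 and (4.6, 3.9) in frame 2.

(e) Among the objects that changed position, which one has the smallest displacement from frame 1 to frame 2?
the yellow cross

(moved 1.2)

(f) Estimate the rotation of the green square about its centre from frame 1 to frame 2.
21° clockwise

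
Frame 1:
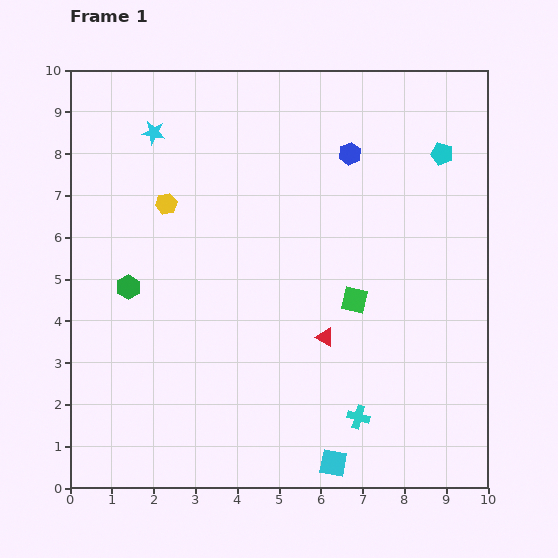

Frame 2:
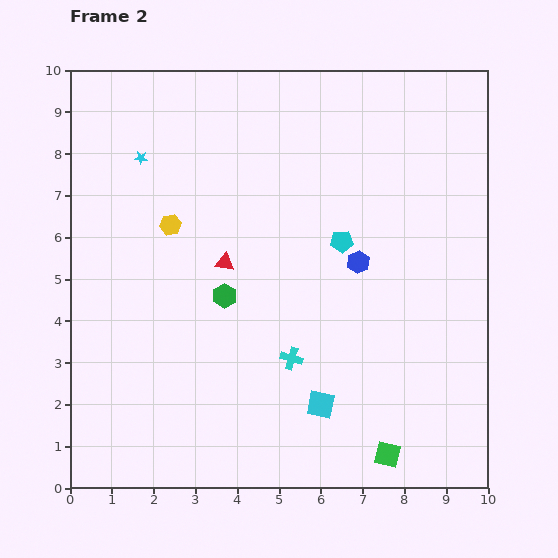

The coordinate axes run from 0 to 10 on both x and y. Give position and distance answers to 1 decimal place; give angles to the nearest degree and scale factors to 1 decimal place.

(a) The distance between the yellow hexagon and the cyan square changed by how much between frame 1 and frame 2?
-1.8

Distance in frame 1: 7.4. Distance in frame 2: 5.6.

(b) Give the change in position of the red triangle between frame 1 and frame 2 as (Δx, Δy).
(-2.4, 1.8)

The red triangle was at (6.1, 3.6) in frame 1 and (3.7, 5.4) in frame 2.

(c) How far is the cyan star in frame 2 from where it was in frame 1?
0.7

The cyan star moved from (2.0, 8.5) to (1.7, 7.9), a distance of √(0.3² + 0.6²) ≈ 0.7.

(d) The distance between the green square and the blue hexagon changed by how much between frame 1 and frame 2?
+1.2

Distance in frame 1: 3.5. Distance in frame 2: 4.7.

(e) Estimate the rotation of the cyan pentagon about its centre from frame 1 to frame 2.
20° counter-clockwise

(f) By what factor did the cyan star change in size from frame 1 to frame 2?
0.6×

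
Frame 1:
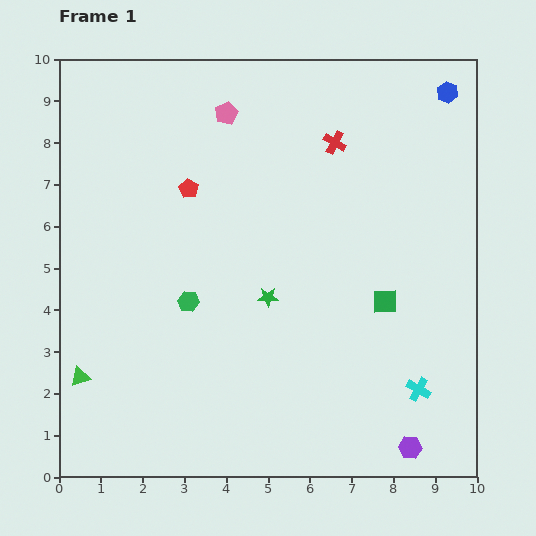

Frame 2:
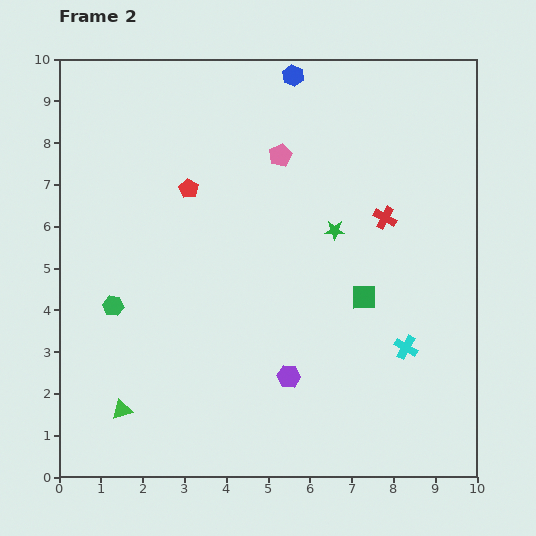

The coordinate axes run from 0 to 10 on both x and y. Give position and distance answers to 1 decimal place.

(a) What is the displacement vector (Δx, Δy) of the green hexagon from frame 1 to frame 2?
(-1.8, -0.1)

The green hexagon was at (3.1, 4.2) in frame 1 and (1.3, 4.1) in frame 2.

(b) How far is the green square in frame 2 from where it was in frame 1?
0.5

The green square moved from (7.8, 4.2) to (7.3, 4.3), a distance of √(0.5² + 0.1²) ≈ 0.5.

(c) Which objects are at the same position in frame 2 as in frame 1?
the red pentagon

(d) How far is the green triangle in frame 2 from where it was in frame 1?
1.3

The green triangle moved from (0.5, 2.4) to (1.5, 1.6), a distance of √(1.0² + 0.8²) ≈ 1.3.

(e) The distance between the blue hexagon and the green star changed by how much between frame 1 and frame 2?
-2.7

Distance in frame 1: 6.5. Distance in frame 2: 3.8.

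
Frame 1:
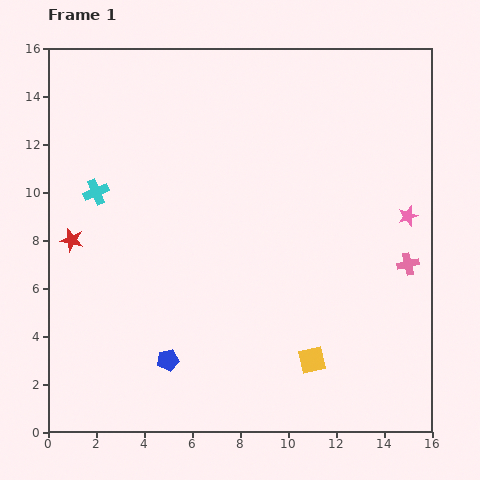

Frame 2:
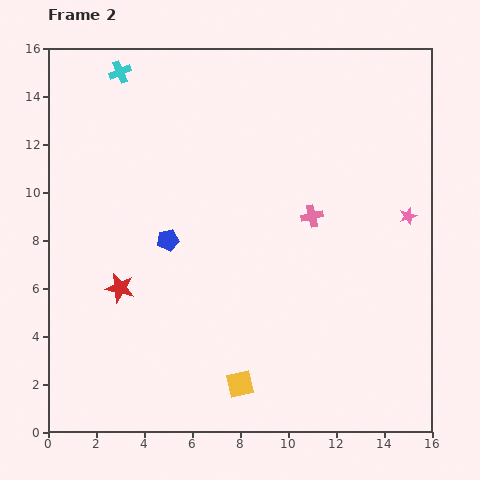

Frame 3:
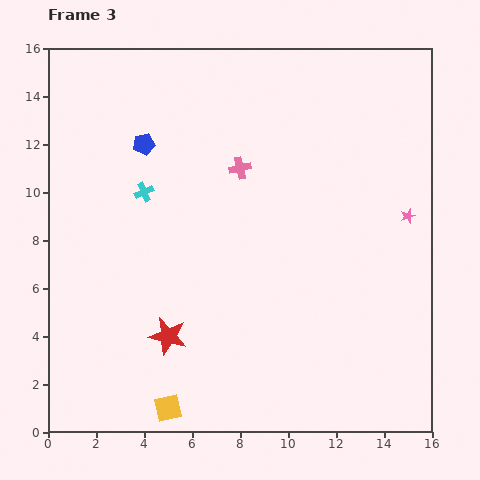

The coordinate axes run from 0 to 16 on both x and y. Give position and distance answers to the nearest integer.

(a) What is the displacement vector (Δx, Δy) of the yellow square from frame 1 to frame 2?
(-3, -1)

The yellow square was at (11, 3) in frame 1 and (8, 2) in frame 2.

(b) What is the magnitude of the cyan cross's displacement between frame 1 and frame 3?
2

The cyan cross moved from (2, 10) to (4, 10), a distance of √(2² + 0²) ≈ 2.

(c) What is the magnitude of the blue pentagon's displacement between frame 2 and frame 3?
4

The blue pentagon moved from (5, 8) to (4, 12), a distance of √(1² + 4²) ≈ 4.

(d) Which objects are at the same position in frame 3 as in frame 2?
the pink star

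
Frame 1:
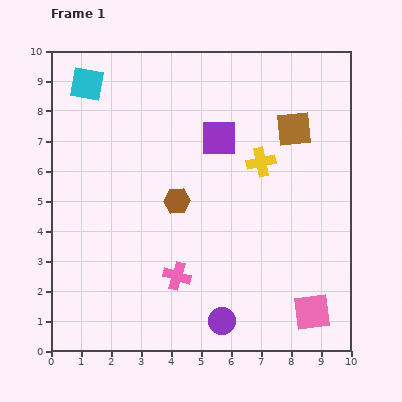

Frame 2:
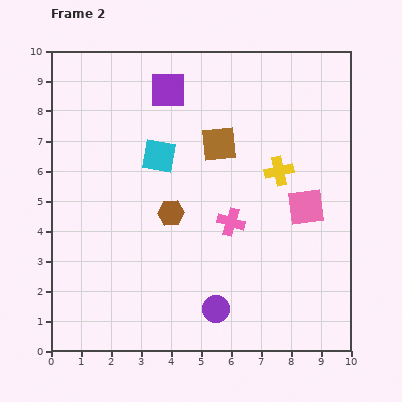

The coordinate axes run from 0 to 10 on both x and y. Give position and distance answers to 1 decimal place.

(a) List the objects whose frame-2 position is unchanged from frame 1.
none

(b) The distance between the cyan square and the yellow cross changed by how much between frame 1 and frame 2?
-2.4

Distance in frame 1: 6.4. Distance in frame 2: 4.0.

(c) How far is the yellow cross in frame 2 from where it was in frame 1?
0.7

The yellow cross moved from (7.0, 6.3) to (7.6, 6.0), a distance of √(0.6² + 0.3²) ≈ 0.7.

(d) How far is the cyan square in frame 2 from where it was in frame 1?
3.4

The cyan square moved from (1.2, 8.9) to (3.6, 6.5), a distance of √(2.4² + 2.4²) ≈ 3.4.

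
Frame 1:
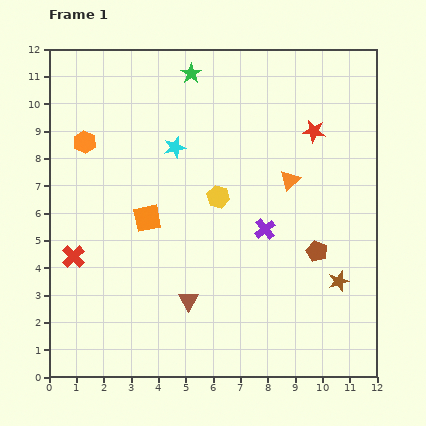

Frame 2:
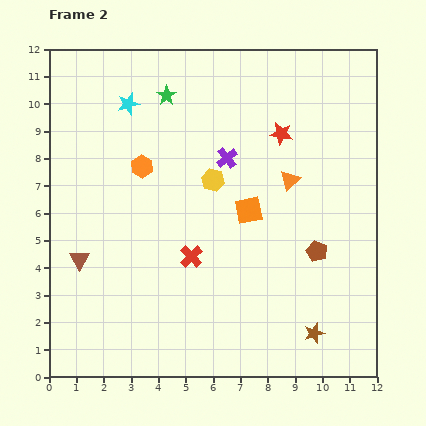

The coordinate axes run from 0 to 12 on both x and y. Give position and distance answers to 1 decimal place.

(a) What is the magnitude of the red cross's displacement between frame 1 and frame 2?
4.3

The red cross moved from (0.9, 4.4) to (5.2, 4.4), a distance of √(4.3² + 0.0²) ≈ 4.3.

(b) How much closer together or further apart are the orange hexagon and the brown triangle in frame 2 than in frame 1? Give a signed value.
-2.8

Distance in frame 1: 6.9. Distance in frame 2: 4.1.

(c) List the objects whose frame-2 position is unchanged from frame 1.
the brown pentagon, the orange triangle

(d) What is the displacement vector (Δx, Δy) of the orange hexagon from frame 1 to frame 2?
(2.1, -0.9)

The orange hexagon was at (1.3, 8.6) in frame 1 and (3.4, 7.7) in frame 2.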